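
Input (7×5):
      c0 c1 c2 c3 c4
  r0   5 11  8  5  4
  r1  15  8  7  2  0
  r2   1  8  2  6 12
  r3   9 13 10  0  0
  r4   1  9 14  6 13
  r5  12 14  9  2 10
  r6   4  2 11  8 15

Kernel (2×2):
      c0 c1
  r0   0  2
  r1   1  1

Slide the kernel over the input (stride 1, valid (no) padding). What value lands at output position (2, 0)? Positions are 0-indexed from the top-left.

The receptive field on the input at this output position is [1 8 / 9 13]. Elementwise product with the kernel and sum: 8·2 + 9·1 + 13·1.

38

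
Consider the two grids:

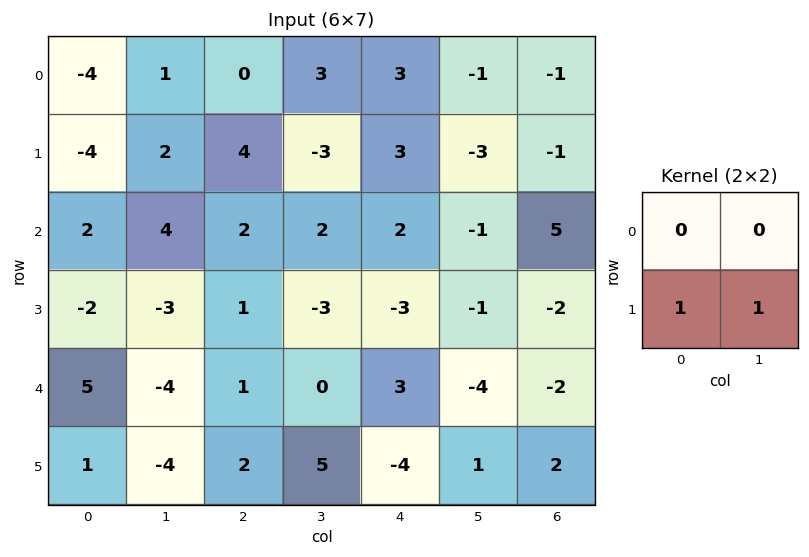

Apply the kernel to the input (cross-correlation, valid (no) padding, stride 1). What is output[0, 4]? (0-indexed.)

0

The receptive field on the input at this output position is [3 -1 / 3 -3]. Elementwise product with the kernel and sum: 3·1 + -3·1.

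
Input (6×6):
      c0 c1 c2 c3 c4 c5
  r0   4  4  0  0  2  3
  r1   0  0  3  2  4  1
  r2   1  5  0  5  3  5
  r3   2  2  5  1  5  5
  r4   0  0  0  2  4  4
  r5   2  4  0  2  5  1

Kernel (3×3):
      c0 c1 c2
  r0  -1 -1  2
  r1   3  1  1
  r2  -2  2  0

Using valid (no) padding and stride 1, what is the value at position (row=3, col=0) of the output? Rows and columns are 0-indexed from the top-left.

10

The receptive field on the input at this output position is [2 2 5 / 0 0 0 / 2 4 0]. Elementwise product with the kernel and sum: 2·-1 + 2·-1 + 5·2 + 0·3 + 0·1 + 0·1 + 2·-2 + 4·2.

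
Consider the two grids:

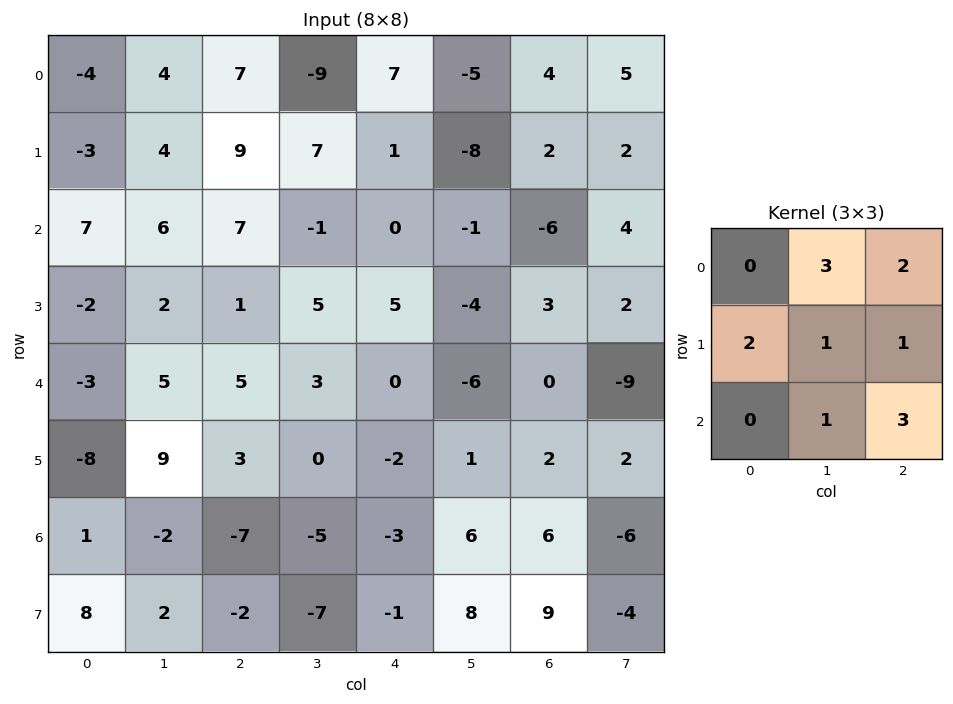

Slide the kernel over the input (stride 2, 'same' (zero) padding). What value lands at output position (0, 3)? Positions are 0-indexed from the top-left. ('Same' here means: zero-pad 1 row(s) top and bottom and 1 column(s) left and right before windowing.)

The receptive field on the zero-padded input at this output position is [0 0 0 / -5 4 5 / -8 2 2]. Elementwise product with the kernel and sum: 0·3 + 0·2 + -5·2 + 4·1 + 5·1 + 2·1 + 2·3.

7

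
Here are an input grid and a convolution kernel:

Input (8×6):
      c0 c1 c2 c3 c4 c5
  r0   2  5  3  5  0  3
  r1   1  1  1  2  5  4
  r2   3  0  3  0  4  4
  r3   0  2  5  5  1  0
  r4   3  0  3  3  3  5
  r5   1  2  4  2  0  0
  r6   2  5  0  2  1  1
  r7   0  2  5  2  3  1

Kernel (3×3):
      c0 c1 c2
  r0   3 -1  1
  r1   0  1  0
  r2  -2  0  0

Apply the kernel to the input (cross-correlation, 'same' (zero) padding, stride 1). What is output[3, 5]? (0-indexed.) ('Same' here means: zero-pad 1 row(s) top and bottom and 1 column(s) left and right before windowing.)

The receptive field on the zero-padded input at this output position is [4 4 0 / 1 0 0 / 3 5 0]. Elementwise product with the kernel and sum: 4·3 + 4·-1 + 0·1 + 0·1 + 3·-2.

2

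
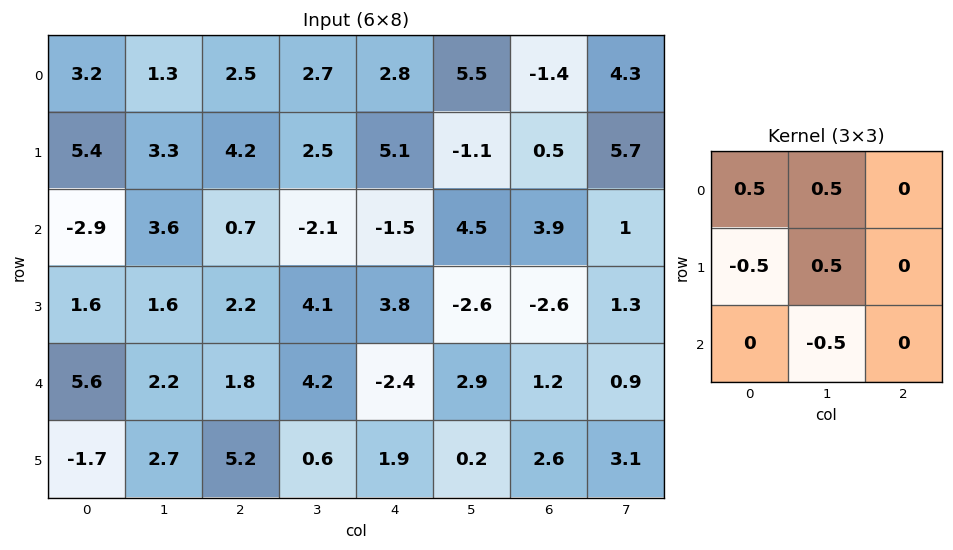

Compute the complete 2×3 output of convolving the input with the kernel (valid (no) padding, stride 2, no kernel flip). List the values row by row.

Output[0,0]: The receptive field on the input at this output position is [3.2 1.3 2.5 / 5.4 3.3 4.2 / -2.9 3.6 0.7]. Elementwise product with the kernel and sum: 3.2·0.5 + 1.3·0.5 + 5.4·-0.5 + 3.3·0.5 + 3.6·-0.5.

-0.6 2.8 -1.2
-0.75 -1.85 -3.15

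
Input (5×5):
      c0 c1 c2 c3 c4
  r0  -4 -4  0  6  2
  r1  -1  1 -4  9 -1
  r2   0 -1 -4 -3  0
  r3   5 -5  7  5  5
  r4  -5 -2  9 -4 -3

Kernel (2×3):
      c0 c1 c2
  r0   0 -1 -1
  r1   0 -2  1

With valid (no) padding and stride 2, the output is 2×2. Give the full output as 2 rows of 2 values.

Output[0,0]: The receptive field on the input at this output position is [-4 -4 0 / -1 1 -4]. Elementwise product with the kernel and sum: -4·-1 + 0·-1 + 1·-2 + -4·1.
Output[0,1]: The receptive field on the input at this output position is [0 6 2 / -4 9 -1]. Elementwise product with the kernel and sum: 6·-1 + 2·-1 + 9·-2 + -1·1.

-2 -27
22 -2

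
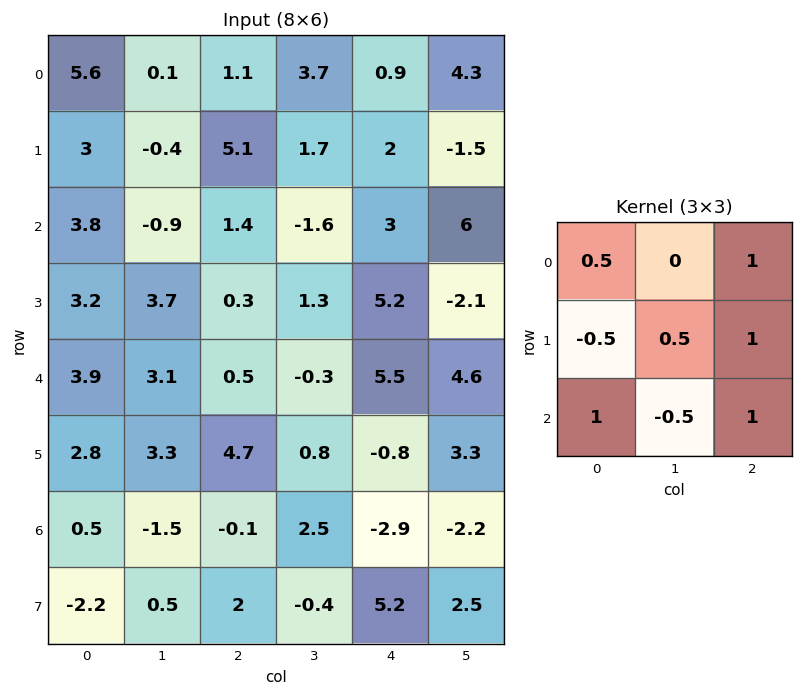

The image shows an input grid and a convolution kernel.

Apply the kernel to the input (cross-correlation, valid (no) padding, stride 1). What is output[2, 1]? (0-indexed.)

The receptive field on the input at this output position is [-0.9 1.4 -1.6 / 3.7 0.3 1.3 / 3.1 0.5 -0.3]. Elementwise product with the kernel and sum: -0.9·0.5 + -1.6·1 + 3.7·-0.5 + 0.3·0.5 + 1.3·1 + 3.1·1 + 0.5·-0.5 + -0.3·1.

0.1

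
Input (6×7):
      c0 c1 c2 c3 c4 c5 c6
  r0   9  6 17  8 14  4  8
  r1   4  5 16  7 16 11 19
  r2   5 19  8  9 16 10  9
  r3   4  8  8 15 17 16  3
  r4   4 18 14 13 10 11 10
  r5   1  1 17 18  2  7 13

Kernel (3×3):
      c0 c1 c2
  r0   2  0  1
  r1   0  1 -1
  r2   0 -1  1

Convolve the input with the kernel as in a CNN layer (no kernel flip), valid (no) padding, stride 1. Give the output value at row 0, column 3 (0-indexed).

19

The receptive field on the input at this output position is [8 14 4 / 7 16 11 / 9 16 10]. Elementwise product with the kernel and sum: 8·2 + 4·1 + 16·1 + 11·-1 + 16·-1 + 10·1.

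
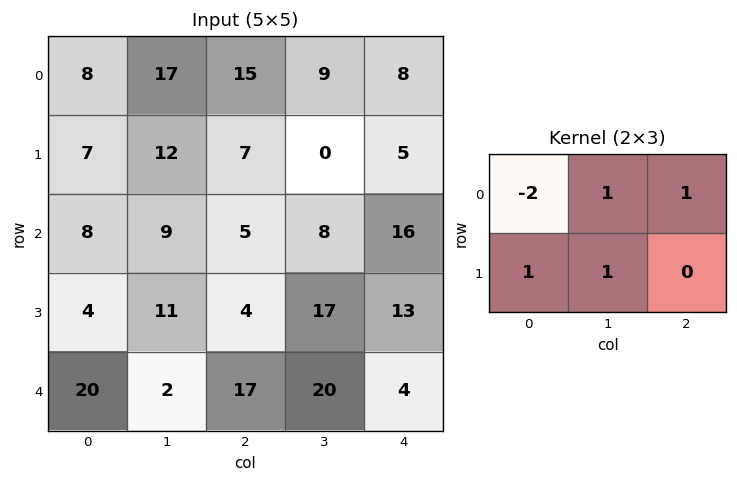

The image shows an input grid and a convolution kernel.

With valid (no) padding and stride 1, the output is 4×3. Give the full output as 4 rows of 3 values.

Output[0,0]: The receptive field on the input at this output position is [8 17 15 / 7 12 7]. Elementwise product with the kernel and sum: 8·-2 + 17·1 + 15·1 + 7·1 + 12·1.
Output[0,1]: The receptive field on the input at this output position is [17 15 9 / 12 7 0]. Elementwise product with the kernel and sum: 17·-2 + 15·1 + 9·1 + 12·1 + 7·1.

35 9 -6
22 -3 4
13 10 35
29 18 59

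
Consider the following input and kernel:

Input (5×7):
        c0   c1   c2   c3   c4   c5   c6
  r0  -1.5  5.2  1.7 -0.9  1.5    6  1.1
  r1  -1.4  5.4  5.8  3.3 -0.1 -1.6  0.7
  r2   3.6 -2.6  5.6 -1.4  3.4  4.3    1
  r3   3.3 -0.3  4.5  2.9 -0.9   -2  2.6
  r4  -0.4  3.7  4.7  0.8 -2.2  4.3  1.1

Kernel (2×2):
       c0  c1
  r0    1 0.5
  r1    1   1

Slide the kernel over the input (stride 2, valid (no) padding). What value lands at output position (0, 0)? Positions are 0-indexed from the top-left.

The receptive field on the input at this output position is [-1.5 5.2 / -1.4 5.4]. Elementwise product with the kernel and sum: -1.5·1 + 5.2·0.5 + -1.4·1 + 5.4·1.

5.1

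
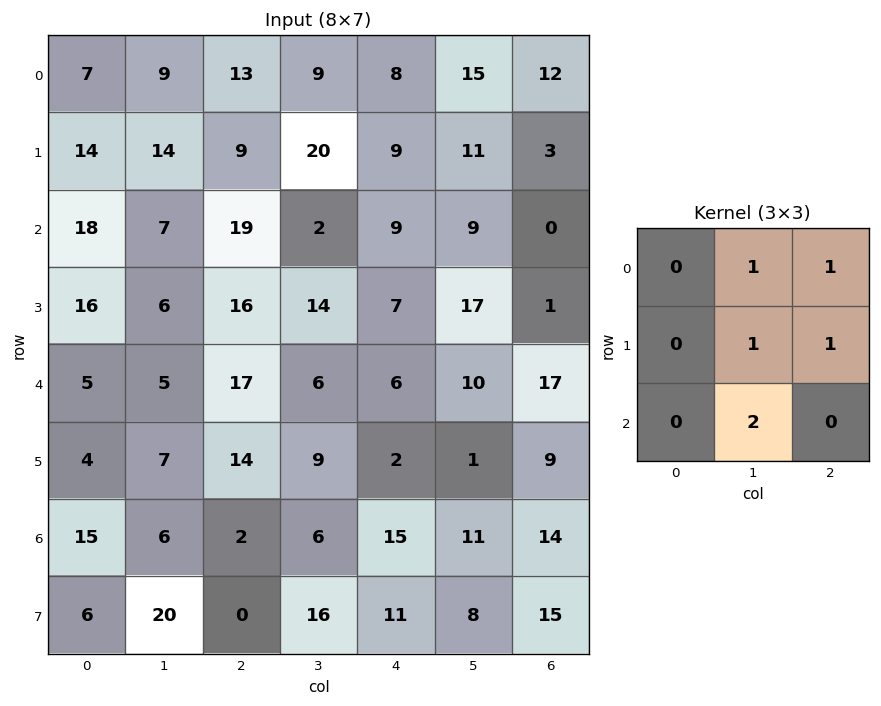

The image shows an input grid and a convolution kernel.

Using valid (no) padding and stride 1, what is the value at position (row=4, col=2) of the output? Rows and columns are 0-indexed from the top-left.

The receptive field on the input at this output position is [17 6 6 / 14 9 2 / 2 6 15]. Elementwise product with the kernel and sum: 6·1 + 6·1 + 9·1 + 2·1 + 6·2.

35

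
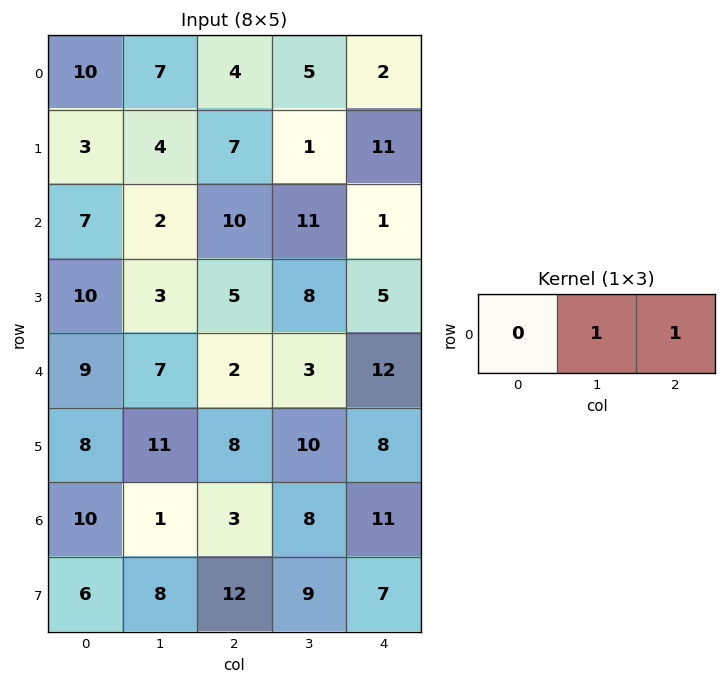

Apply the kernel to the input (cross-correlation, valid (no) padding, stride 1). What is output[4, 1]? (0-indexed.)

5

The receptive field on the input at this output position is [7 2 3]. Elementwise product with the kernel and sum: 2·1 + 3·1.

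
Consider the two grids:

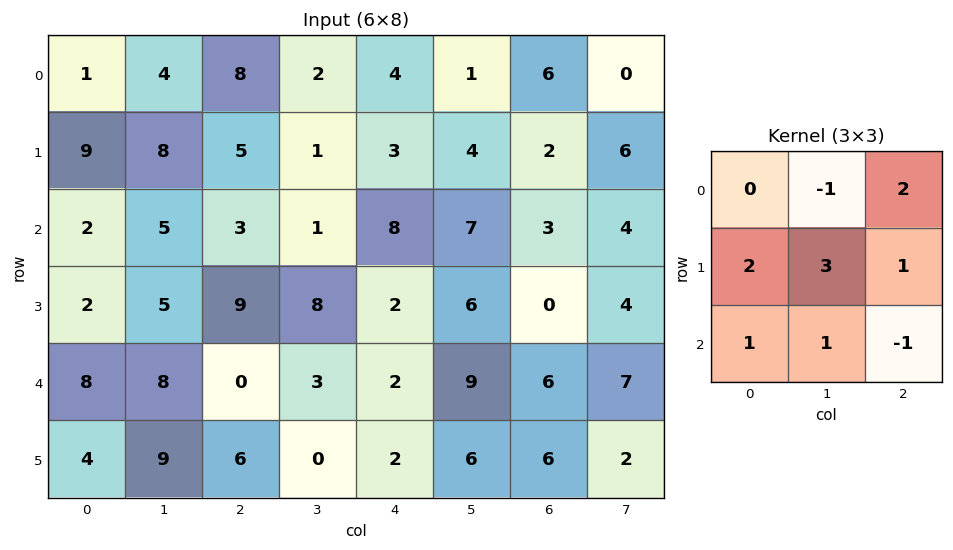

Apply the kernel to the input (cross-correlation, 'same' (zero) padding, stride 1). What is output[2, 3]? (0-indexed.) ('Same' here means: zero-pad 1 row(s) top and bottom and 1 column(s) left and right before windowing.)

37

The receptive field on the zero-padded input at this output position is [5 1 3 / 3 1 8 / 9 8 2]. Elementwise product with the kernel and sum: 1·-1 + 3·2 + 3·2 + 1·3 + 8·1 + 9·1 + 8·1 + 2·-1.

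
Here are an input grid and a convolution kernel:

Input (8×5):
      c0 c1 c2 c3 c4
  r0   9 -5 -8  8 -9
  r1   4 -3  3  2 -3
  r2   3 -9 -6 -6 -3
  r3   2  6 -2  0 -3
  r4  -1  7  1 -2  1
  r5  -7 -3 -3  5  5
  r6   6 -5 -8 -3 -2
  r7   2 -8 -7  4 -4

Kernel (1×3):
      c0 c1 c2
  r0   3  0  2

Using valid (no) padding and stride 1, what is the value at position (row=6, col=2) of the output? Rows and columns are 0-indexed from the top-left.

The receptive field on the input at this output position is [-8 -3 -2]. Elementwise product with the kernel and sum: -8·3 + -2·2.

-28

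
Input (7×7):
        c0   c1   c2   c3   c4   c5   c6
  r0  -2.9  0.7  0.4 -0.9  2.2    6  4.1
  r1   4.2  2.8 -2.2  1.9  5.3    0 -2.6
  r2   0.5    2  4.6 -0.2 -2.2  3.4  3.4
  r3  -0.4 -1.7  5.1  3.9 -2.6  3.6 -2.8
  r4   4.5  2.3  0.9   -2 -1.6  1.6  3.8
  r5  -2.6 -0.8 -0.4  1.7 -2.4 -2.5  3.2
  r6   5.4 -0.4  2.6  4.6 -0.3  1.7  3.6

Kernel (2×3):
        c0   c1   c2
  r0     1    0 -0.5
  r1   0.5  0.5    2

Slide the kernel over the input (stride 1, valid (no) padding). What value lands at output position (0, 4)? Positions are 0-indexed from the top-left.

The receptive field on the input at this output position is [2.2 6 4.1 / 5.3 0 -2.6]. Elementwise product with the kernel and sum: 2.2·1 + 4.1·-0.5 + 5.3·0.5 + 0·0.5 + -2.6·2.

-2.4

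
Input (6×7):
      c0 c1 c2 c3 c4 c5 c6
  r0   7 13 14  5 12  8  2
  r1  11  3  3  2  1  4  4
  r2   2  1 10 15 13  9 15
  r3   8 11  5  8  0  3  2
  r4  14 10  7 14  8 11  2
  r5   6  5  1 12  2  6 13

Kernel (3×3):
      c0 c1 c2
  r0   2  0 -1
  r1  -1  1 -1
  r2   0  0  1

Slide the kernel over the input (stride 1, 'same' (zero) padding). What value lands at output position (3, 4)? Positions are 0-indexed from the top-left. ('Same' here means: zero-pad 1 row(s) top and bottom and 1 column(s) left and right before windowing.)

The receptive field on the zero-padded input at this output position is [15 13 9 / 8 0 3 / 14 8 11]. Elementwise product with the kernel and sum: 15·2 + 9·-1 + 8·-1 + 0·1 + 3·-1 + 11·1.

21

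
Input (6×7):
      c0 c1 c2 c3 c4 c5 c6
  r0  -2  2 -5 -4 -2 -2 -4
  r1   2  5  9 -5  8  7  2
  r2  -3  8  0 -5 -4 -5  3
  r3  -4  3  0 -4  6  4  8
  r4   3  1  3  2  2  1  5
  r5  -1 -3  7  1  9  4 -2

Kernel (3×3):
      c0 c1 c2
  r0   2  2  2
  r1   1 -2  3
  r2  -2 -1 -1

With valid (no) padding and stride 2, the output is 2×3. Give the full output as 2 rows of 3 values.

7 30 -6
-10 -2 0

Output[0,0]: The receptive field on the input at this output position is [-2 2 -5 / 2 5 9 / -3 8 0]. Elementwise product with the kernel and sum: -2·2 + 2·2 + -5·2 + 2·1 + 5·-2 + 9·3 + -3·-2 + 8·-1 + 0·-1.
Output[0,1]: The receptive field on the input at this output position is [-5 -4 -2 / 9 -5 8 / 0 -5 -4]. Elementwise product with the kernel and sum: -5·2 + -4·2 + -2·2 + 9·1 + -5·-2 + 8·3 + 0·-2 + -5·-1 + -4·-1.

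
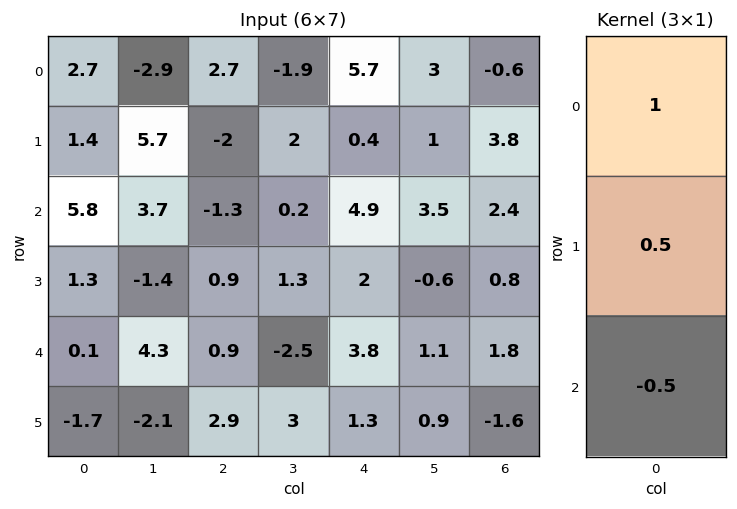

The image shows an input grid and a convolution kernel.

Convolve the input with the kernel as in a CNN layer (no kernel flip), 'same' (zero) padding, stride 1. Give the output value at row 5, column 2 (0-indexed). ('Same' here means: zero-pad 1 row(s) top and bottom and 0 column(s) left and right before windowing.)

The receptive field on the zero-padded input at this output position is [0.9 / 2.9 / 0]. Elementwise product with the kernel and sum: 0.9·1 + 2.9·0.5 + 0·-0.5.

2.35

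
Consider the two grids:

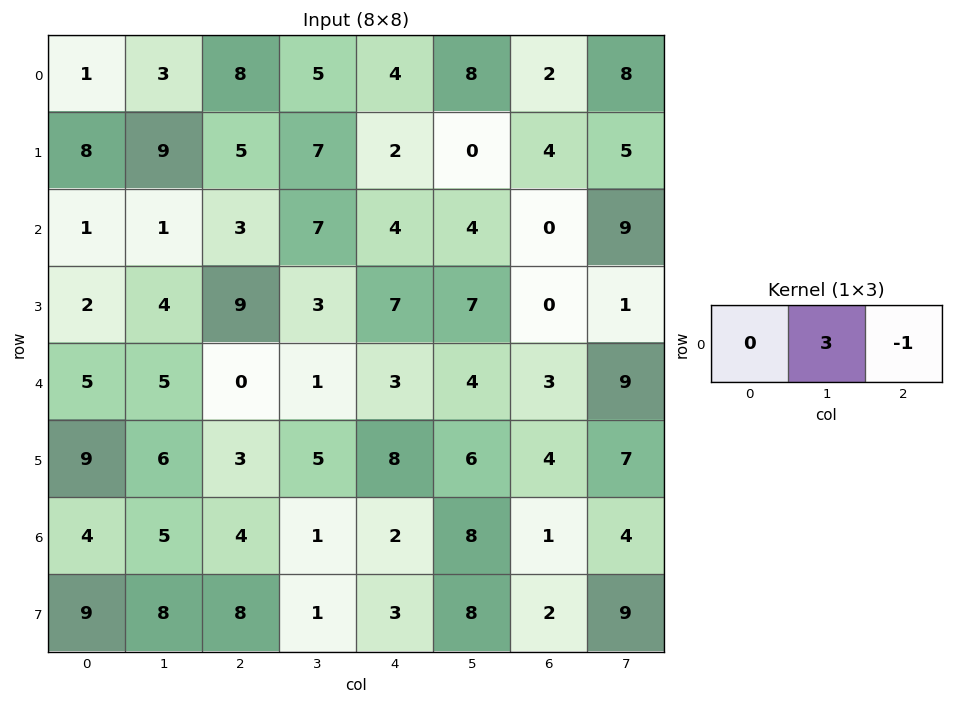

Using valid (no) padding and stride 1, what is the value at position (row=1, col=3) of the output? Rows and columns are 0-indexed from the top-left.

The receptive field on the input at this output position is [7 2 0]. Elementwise product with the kernel and sum: 2·3 + 0·-1.

6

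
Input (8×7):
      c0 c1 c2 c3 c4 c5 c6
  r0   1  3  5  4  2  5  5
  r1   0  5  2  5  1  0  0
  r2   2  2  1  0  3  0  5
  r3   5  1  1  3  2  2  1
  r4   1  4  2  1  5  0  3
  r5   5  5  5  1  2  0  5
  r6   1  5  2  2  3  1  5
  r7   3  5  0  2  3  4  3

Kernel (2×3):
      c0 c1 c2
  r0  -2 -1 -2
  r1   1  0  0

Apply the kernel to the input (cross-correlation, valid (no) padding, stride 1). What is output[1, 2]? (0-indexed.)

-10

The receptive field on the input at this output position is [2 5 1 / 1 0 3]. Elementwise product with the kernel and sum: 2·-2 + 5·-1 + 1·-2 + 1·1.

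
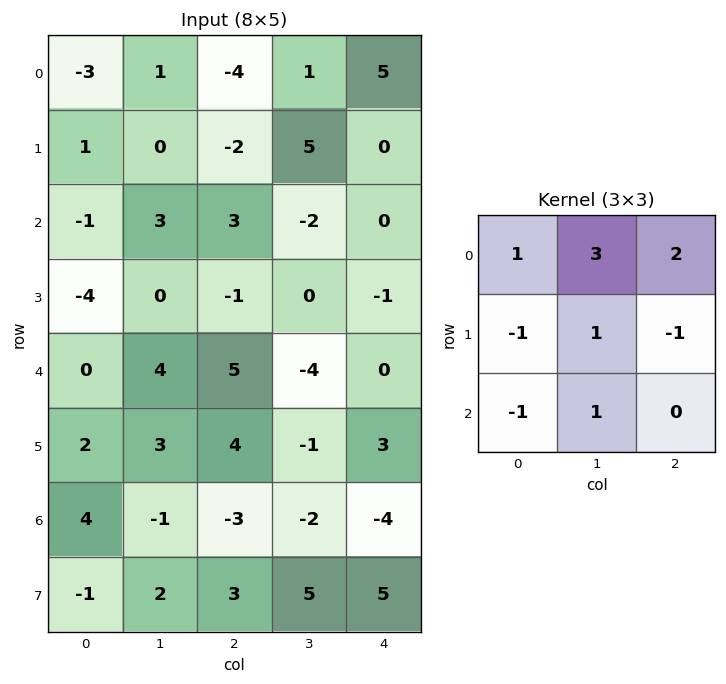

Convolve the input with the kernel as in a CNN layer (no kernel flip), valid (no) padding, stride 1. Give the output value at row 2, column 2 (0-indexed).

-10

The receptive field on the input at this output position is [3 -2 0 / -1 0 -1 / 5 -4 0]. Elementwise product with the kernel and sum: 3·1 + -2·3 + 0·2 + -1·-1 + 0·1 + -1·-1 + 5·-1 + -4·1.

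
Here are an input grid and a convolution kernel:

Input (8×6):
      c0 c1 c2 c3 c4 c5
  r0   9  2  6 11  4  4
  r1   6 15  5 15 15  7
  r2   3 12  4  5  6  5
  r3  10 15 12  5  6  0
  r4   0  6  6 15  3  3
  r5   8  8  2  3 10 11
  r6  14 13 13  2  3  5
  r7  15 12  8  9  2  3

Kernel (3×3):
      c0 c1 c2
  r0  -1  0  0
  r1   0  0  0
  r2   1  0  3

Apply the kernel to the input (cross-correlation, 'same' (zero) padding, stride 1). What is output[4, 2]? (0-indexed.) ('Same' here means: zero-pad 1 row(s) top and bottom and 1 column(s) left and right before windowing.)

The receptive field on the zero-padded input at this output position is [15 12 5 / 6 6 15 / 8 2 3]. Elementwise product with the kernel and sum: 15·-1 + 8·1 + 3·3.

2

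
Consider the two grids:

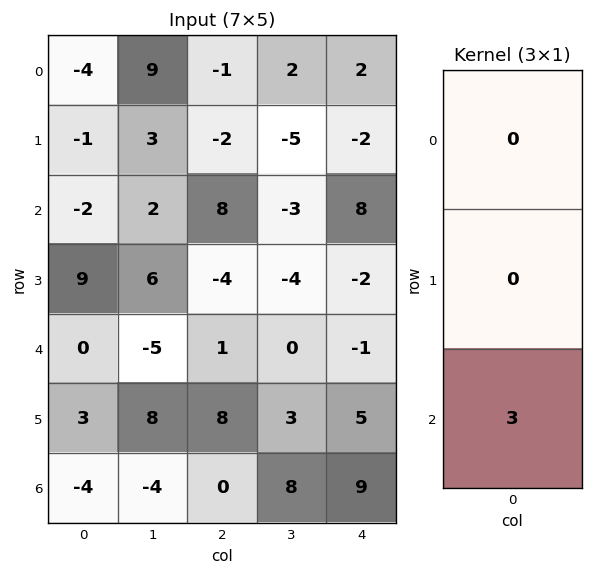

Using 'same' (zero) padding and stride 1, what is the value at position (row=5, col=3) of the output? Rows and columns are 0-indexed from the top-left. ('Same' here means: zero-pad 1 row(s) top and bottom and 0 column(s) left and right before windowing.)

The receptive field on the zero-padded input at this output position is [0 / 3 / 8]. Elementwise product with the kernel and sum: 8·3.

24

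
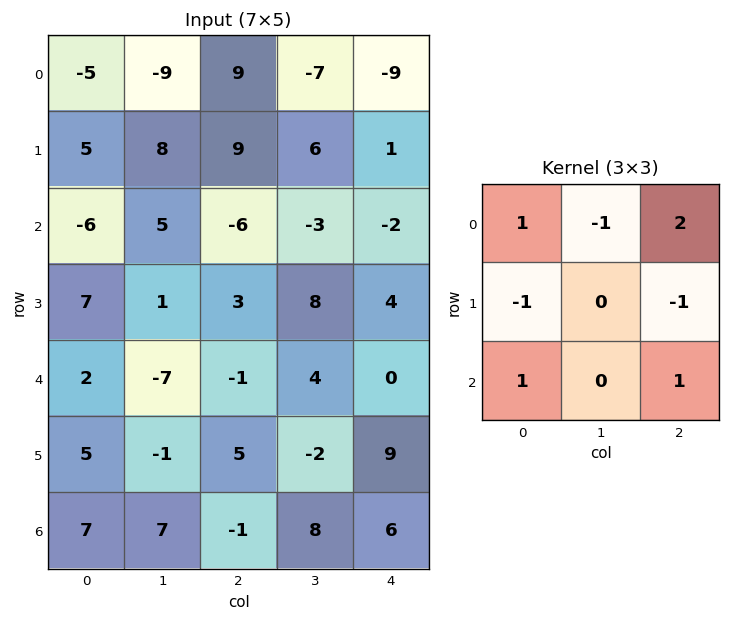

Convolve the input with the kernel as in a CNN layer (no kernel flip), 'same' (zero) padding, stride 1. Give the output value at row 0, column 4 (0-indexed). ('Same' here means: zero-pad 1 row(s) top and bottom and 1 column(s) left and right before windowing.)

The receptive field on the zero-padded input at this output position is [0 0 0 / -7 -9 0 / 6 1 0]. Elementwise product with the kernel and sum: 0·1 + 0·-1 + 0·2 + -7·-1 + 0·-1 + 6·1 + 0·1.

13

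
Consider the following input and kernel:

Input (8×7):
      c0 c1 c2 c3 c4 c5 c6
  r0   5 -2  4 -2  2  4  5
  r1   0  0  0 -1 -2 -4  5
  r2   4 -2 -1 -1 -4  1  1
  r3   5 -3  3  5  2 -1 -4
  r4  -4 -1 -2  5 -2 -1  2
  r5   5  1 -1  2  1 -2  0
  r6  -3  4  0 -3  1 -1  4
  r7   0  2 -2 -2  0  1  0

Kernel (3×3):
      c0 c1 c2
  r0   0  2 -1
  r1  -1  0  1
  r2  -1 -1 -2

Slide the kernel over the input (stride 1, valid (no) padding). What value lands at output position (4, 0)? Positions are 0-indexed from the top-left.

-7

The receptive field on the input at this output position is [-4 -1 -2 / 5 1 -1 / -3 4 0]. Elementwise product with the kernel and sum: -1·2 + -2·-1 + 5·-1 + -1·1 + -3·-1 + 4·-1 + 0·-2.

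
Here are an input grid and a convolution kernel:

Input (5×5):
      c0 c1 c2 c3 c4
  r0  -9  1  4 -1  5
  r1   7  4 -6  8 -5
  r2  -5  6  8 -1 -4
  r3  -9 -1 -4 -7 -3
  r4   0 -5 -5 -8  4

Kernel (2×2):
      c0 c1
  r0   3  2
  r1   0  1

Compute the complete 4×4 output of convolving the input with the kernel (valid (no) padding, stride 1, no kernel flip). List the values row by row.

Output[0,0]: The receptive field on the input at this output position is [-9 1 / 7 4]. Elementwise product with the kernel and sum: -9·3 + 1·2 + 4·1.

-21 5 18 2
35 8 -3 10
-4 30 15 -14
-34 -16 -34 -23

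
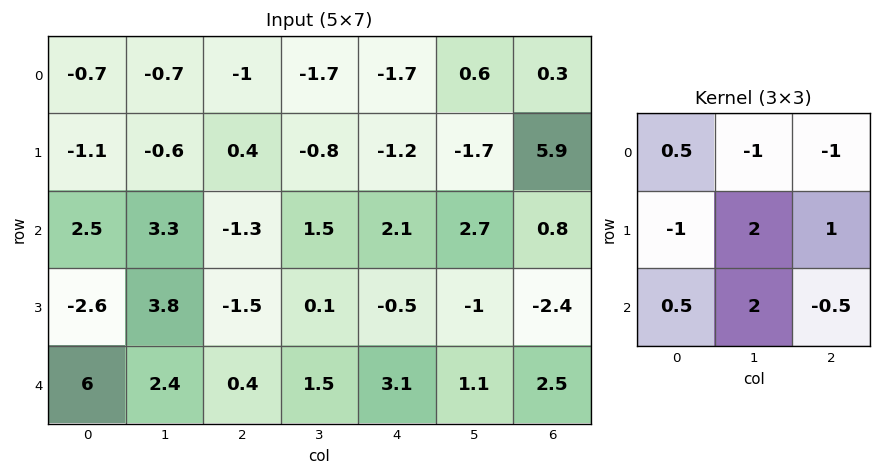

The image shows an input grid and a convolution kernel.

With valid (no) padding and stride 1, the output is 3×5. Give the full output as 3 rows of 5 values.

Output[0,0]: The receptive field on the input at this output position is [-0.7 -0.7 -1 / -1.1 -0.6 0.4 / 2.5 3.3 -1.3]. Elementwise product with the kernel and sum: -0.7·0.5 + -0.7·-1 + -1·-1 + -1.1·-1 + -0.6·2 + 0.4·1 + 2.5·0.5 + 3.3·2 + -1.3·-0.5.
Output[0,1]: The receptive field on the input at this output position is [-0.7 -1 -1.7 / -0.6 0.4 -0.8 / 3.3 -1.3 1.5]. Elementwise product with the kernel and sum: -0.7·0.5 + -1·-1 + -1.7·-1 + -0.6·-1 + 0.4·2 + -0.8·1 + 3.3·0.5 + -1.3·2 + 1.5·-0.5.

10.15 1.25 1 0.55 8
9.5 -5.45 8.3 7.45 -1.75
15.55 -4 -1.4 0.25 -3.85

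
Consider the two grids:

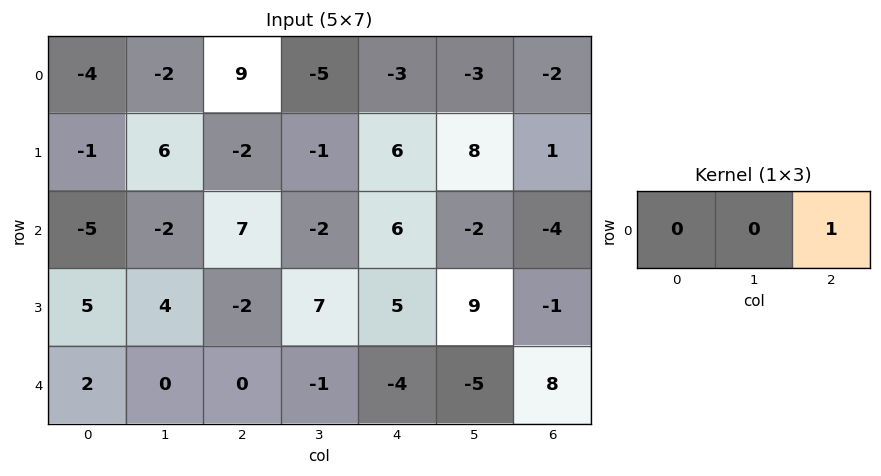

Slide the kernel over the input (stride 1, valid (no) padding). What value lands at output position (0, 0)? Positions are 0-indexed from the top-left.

9

The receptive field on the input at this output position is [-4 -2 9]. Elementwise product with the kernel and sum: 9·1.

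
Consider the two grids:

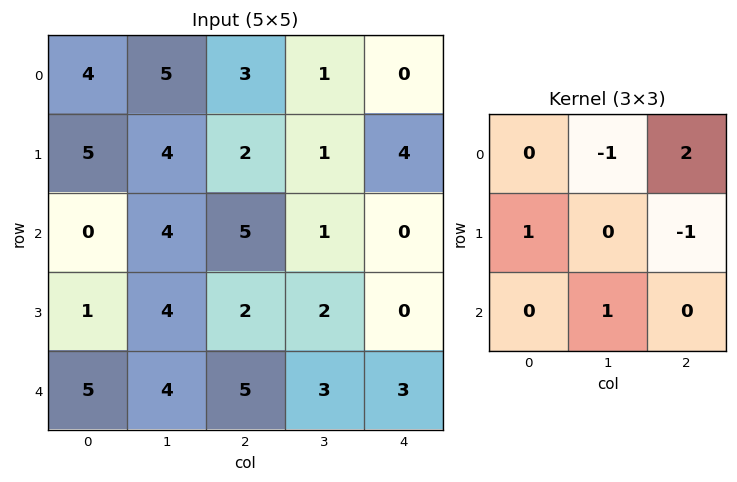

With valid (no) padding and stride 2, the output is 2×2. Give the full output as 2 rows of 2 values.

Output[0,0]: The receptive field on the input at this output position is [4 5 3 / 5 4 2 / 0 4 5]. Elementwise product with the kernel and sum: 5·-1 + 3·2 + 5·1 + 2·-1 + 4·1.
Output[0,1]: The receptive field on the input at this output position is [3 1 0 / 2 1 4 / 5 1 0]. Elementwise product with the kernel and sum: 1·-1 + 0·2 + 2·1 + 4·-1 + 1·1.

8 -2
9 4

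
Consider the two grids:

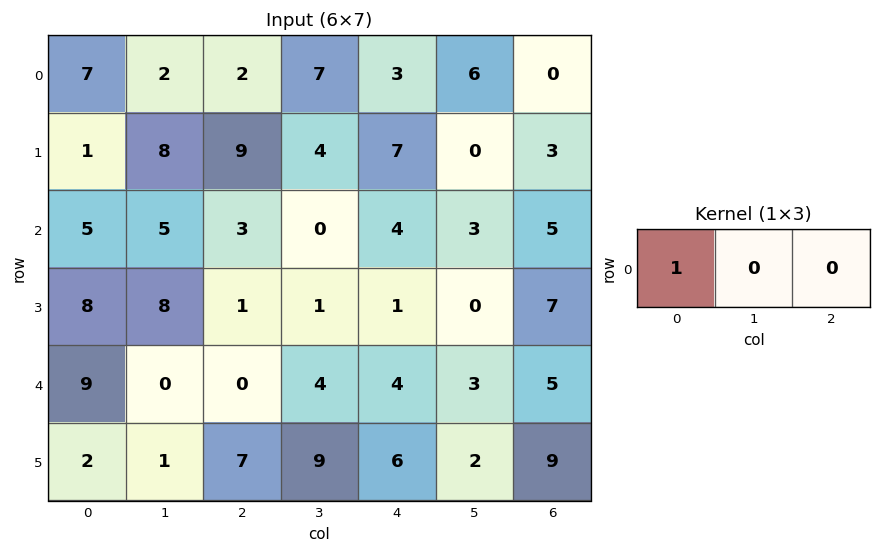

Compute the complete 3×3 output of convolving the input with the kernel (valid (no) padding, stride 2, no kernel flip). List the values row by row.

Output[0,0]: The receptive field on the input at this output position is [7 2 2]. Elementwise product with the kernel and sum: 7·1.
Output[0,1]: The receptive field on the input at this output position is [2 7 3]. Elementwise product with the kernel and sum: 2·1.

7 2 3
5 3 4
9 0 4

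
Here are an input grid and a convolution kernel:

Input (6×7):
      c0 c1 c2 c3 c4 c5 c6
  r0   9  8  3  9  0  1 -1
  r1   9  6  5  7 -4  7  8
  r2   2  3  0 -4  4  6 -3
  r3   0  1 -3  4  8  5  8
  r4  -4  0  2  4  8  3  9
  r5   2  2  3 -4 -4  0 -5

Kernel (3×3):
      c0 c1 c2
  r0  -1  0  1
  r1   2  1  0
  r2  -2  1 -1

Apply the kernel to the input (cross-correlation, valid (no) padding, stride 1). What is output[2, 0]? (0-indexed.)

The receptive field on the input at this output position is [2 3 0 / 0 1 -3 / -4 0 2]. Elementwise product with the kernel and sum: 2·-1 + 0·1 + 0·2 + 1·1 + -4·-2 + 0·1 + 2·-1.

5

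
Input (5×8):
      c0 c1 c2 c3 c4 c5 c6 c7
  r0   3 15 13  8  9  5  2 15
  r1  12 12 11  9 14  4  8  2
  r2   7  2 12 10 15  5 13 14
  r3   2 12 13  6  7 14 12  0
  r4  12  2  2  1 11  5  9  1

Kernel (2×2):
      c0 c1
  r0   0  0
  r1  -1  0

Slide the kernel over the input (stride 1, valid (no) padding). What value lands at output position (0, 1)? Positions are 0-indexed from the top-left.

The receptive field on the input at this output position is [15 13 / 12 11]. Elementwise product with the kernel and sum: 12·-1.

-12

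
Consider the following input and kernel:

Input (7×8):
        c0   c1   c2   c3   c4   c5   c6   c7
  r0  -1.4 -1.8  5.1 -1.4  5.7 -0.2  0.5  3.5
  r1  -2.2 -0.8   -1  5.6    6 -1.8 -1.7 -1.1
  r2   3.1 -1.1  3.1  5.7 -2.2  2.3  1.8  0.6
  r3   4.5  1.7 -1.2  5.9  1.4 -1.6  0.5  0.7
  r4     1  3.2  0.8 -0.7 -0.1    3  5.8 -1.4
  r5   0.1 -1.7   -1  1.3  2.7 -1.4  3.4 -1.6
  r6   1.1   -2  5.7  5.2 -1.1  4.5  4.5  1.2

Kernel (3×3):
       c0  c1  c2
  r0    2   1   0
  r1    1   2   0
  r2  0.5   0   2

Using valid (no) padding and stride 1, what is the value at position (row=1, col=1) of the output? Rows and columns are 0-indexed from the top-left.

15.15

The receptive field on the input at this output position is [-0.8 -1 5.6 / -1.1 3.1 5.7 / 1.7 -1.2 5.9]. Elementwise product with the kernel and sum: -0.8·2 + -1·1 + -1.1·1 + 3.1·2 + 1.7·0.5 + 5.9·2.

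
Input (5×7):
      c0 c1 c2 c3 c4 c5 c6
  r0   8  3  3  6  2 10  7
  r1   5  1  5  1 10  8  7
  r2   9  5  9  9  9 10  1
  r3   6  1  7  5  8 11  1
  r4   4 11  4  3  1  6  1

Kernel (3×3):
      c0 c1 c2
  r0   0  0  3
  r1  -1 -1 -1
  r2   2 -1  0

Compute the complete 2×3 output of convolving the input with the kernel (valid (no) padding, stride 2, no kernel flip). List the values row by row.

11 -1 4
10 12 -21

Output[0,0]: The receptive field on the input at this output position is [8 3 3 / 5 1 5 / 9 5 9]. Elementwise product with the kernel and sum: 3·3 + 5·-1 + 1·-1 + 5·-1 + 9·2 + 5·-1.
Output[0,1]: The receptive field on the input at this output position is [3 6 2 / 5 1 10 / 9 9 9]. Elementwise product with the kernel and sum: 2·3 + 5·-1 + 1·-1 + 10·-1 + 9·2 + 9·-1.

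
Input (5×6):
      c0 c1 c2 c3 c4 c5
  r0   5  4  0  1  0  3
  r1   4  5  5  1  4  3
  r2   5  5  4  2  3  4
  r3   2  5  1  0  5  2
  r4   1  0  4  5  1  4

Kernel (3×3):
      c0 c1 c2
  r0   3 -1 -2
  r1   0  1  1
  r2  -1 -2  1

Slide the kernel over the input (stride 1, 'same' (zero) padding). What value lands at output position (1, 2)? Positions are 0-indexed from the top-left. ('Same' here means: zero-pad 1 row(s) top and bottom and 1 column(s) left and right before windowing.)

5

The receptive field on the zero-padded input at this output position is [4 0 1 / 5 5 1 / 5 4 2]. Elementwise product with the kernel and sum: 4·3 + 0·-1 + 1·-2 + 5·1 + 1·1 + 5·-1 + 4·-2 + 2·1.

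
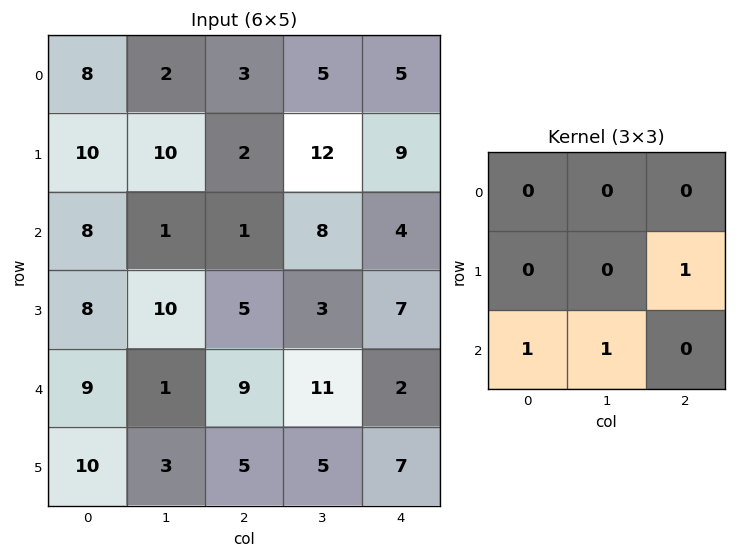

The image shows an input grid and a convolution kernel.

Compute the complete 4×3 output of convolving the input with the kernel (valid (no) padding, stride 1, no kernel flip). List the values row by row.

11 14 18
19 23 12
15 13 27
22 19 12

Output[0,0]: The receptive field on the input at this output position is [8 2 3 / 10 10 2 / 8 1 1]. Elementwise product with the kernel and sum: 2·1 + 8·1 + 1·1.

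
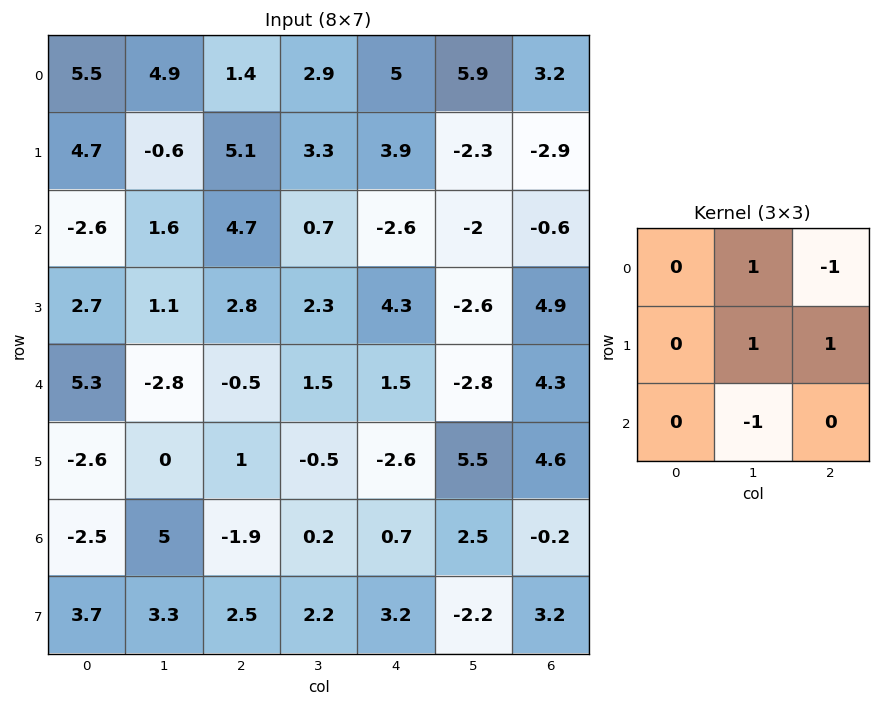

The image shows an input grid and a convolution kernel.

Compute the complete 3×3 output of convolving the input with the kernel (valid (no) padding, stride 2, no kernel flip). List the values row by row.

6.4 4.4 -0.5
3.6 8.4 3.7
-6.3 -3.3 0.5

Output[0,0]: The receptive field on the input at this output position is [5.5 4.9 1.4 / 4.7 -0.6 5.1 / -2.6 1.6 4.7]. Elementwise product with the kernel and sum: 4.9·1 + 1.4·-1 + -0.6·1 + 5.1·1 + 1.6·-1.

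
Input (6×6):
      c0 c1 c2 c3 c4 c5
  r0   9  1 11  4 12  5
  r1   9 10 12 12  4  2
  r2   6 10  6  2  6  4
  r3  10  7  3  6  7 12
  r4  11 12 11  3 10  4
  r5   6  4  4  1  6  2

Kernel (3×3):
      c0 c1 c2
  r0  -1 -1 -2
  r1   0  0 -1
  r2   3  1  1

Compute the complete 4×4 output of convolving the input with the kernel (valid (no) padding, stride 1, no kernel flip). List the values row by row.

-10 6 -17 -12
-9 -18 -16 13
25 24 19 -5
-8 -8 -14 -30

Output[0,0]: The receptive field on the input at this output position is [9 1 11 / 9 10 12 / 6 10 6]. Elementwise product with the kernel and sum: 9·-1 + 1·-1 + 11·-2 + 12·-1 + 6·3 + 10·1 + 6·1.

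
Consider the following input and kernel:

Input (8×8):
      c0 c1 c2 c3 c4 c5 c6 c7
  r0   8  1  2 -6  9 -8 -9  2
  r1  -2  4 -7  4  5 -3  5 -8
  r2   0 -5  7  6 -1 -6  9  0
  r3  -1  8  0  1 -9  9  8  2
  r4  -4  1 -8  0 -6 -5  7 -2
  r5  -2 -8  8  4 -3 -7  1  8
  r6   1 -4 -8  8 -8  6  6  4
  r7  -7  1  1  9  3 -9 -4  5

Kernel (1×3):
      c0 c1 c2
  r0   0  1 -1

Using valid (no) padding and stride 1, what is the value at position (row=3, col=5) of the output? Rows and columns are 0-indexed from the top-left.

6

The receptive field on the input at this output position is [9 8 2]. Elementwise product with the kernel and sum: 8·1 + 2·-1.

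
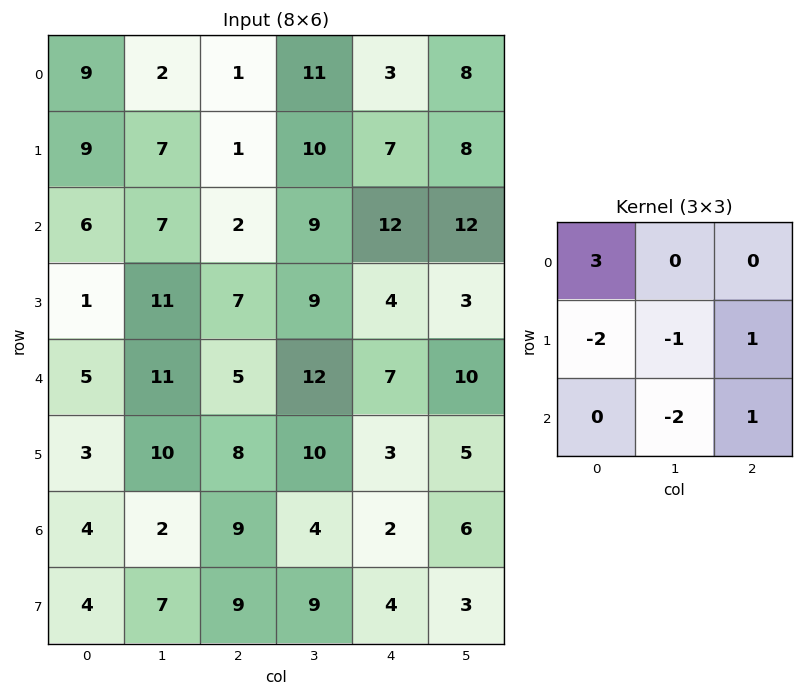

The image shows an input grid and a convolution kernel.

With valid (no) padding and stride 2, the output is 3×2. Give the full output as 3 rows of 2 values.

Output[0,0]: The receptive field on the input at this output position is [9 2 1 / 9 7 1 / 6 7 2]. Elementwise product with the kernel and sum: 9·3 + 9·-2 + 7·-1 + 1·1 + 7·-2 + 2·1.
Output[0,1]: The receptive field on the input at this output position is [1 11 3 / 1 10 7 / 2 9 12]. Elementwise product with the kernel and sum: 1·3 + 1·-2 + 10·-1 + 7·1 + 9·-2 + 12·1.

-9 -8
-5 -30
12 -14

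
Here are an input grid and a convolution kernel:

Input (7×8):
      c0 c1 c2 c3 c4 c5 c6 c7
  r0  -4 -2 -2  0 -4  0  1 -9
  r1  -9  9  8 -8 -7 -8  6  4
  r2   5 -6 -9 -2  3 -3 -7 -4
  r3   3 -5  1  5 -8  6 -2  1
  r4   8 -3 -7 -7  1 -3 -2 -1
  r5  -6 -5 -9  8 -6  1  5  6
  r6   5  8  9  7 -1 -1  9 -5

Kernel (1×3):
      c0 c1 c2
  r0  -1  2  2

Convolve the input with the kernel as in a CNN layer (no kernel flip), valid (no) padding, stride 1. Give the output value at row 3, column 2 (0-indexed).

The receptive field on the input at this output position is [1 5 -8]. Elementwise product with the kernel and sum: 1·-1 + 5·2 + -8·2.

-7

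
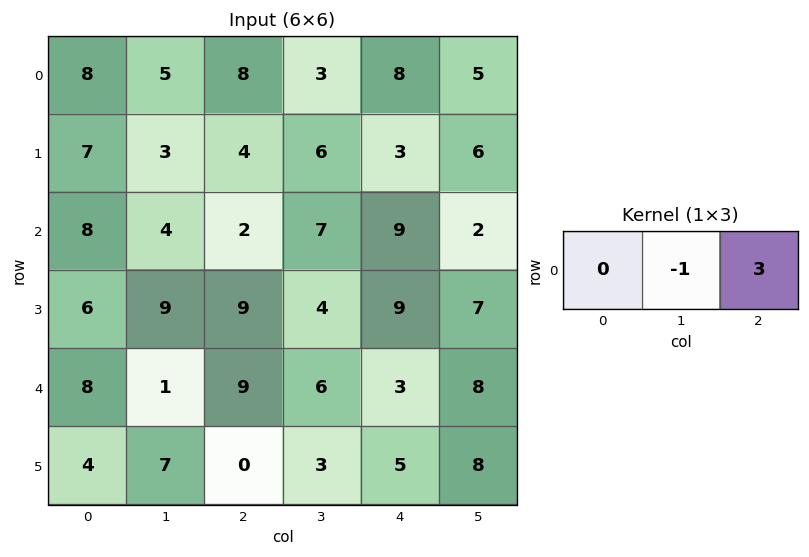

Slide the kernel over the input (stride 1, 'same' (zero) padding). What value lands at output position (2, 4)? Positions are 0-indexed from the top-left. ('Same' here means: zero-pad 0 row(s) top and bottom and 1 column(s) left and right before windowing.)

The receptive field on the zero-padded input at this output position is [7 9 2]. Elementwise product with the kernel and sum: 9·-1 + 2·3.

-3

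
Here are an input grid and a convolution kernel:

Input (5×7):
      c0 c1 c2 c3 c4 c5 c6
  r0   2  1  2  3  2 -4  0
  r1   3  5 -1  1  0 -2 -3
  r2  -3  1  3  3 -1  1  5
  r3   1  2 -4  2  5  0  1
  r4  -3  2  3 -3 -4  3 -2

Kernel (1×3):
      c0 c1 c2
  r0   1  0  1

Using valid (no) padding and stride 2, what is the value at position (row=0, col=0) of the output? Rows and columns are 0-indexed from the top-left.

The receptive field on the input at this output position is [2 1 2]. Elementwise product with the kernel and sum: 2·1 + 2·1.

4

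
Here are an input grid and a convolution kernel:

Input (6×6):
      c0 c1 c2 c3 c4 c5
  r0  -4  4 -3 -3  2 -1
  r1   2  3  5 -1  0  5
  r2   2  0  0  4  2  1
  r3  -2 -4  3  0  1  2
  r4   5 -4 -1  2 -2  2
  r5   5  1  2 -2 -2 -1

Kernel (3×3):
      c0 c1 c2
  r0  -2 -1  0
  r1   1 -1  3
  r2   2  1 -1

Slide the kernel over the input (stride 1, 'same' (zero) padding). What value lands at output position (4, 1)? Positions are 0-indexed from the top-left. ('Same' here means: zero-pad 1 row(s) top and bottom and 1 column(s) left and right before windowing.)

23

The receptive field on the zero-padded input at this output position is [-2 -4 3 / 5 -4 -1 / 5 1 2]. Elementwise product with the kernel and sum: -2·-2 + -4·-1 + 5·1 + -4·-1 + -1·3 + 5·2 + 1·1 + 2·-1.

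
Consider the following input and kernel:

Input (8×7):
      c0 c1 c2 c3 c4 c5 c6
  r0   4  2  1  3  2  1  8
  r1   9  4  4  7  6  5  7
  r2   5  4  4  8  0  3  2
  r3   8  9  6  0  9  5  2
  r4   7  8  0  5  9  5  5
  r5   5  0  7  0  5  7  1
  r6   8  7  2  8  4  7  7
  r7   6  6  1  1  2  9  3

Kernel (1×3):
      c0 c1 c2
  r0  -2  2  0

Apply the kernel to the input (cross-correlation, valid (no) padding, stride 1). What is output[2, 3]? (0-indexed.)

-16

The receptive field on the input at this output position is [8 0 3]. Elementwise product with the kernel and sum: 8·-2 + 0·2.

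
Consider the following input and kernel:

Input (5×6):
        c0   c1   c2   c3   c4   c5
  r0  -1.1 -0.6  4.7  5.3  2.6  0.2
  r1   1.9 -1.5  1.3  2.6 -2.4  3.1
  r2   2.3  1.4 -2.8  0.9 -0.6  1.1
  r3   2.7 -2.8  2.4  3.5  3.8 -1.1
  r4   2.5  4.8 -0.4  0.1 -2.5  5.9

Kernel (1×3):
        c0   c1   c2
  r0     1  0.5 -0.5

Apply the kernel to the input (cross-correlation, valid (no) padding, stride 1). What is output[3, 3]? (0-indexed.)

5.95

The receptive field on the input at this output position is [3.5 3.8 -1.1]. Elementwise product with the kernel and sum: 3.5·1 + 3.8·0.5 + -1.1·-0.5.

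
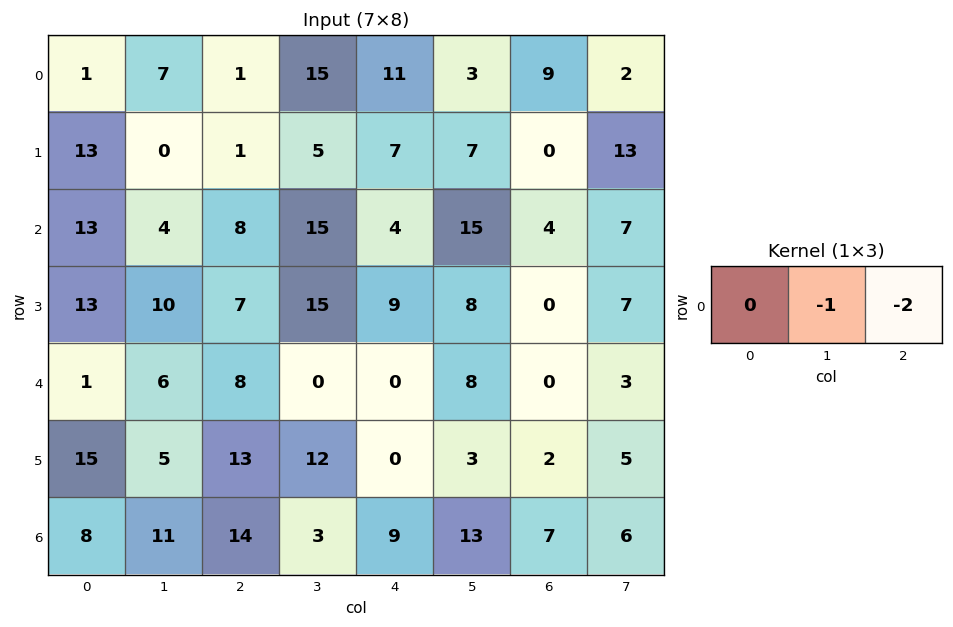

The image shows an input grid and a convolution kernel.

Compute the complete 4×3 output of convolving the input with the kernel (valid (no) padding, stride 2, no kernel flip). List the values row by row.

Output[0,0]: The receptive field on the input at this output position is [1 7 1]. Elementwise product with the kernel and sum: 7·-1 + 1·-2.
Output[0,1]: The receptive field on the input at this output position is [1 15 11]. Elementwise product with the kernel and sum: 15·-1 + 11·-2.

-9 -37 -21
-20 -23 -23
-22 0 -8
-39 -21 -27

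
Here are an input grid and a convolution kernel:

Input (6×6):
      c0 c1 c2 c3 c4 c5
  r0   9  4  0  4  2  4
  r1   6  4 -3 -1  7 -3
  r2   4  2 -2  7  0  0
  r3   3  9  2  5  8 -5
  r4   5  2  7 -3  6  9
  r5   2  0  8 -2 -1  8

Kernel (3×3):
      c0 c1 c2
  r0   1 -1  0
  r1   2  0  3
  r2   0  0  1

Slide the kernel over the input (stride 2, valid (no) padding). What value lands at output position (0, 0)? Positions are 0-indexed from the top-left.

6

The receptive field on the input at this output position is [9 4 0 / 6 4 -3 / 4 2 -2]. Elementwise product with the kernel and sum: 9·1 + 4·-1 + 6·2 + -3·3 + -2·1.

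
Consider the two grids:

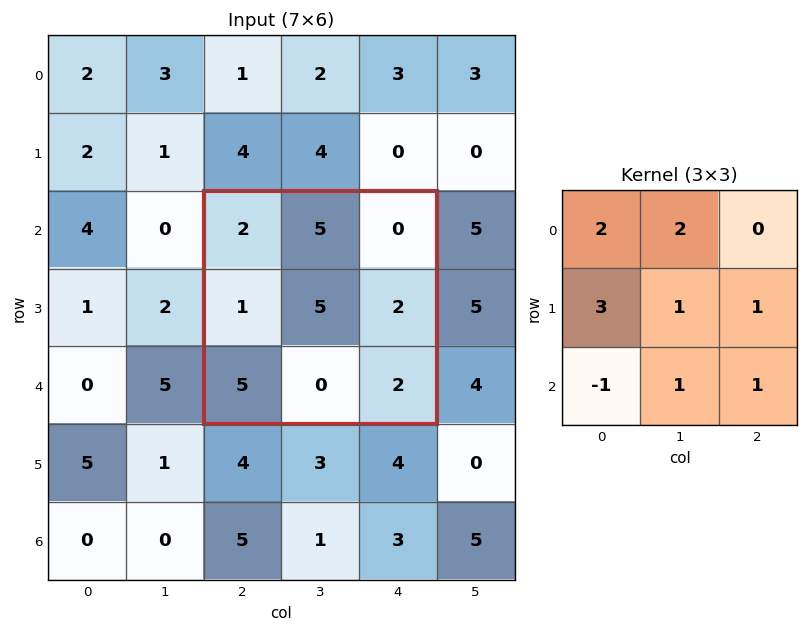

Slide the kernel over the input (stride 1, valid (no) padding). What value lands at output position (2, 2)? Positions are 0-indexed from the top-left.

21

The receptive field on the input at this output position is [2 5 0 / 1 5 2 / 5 0 2]. Elementwise product with the kernel and sum: 2·2 + 5·2 + 1·3 + 5·1 + 2·1 + 5·-1 + 0·1 + 2·1.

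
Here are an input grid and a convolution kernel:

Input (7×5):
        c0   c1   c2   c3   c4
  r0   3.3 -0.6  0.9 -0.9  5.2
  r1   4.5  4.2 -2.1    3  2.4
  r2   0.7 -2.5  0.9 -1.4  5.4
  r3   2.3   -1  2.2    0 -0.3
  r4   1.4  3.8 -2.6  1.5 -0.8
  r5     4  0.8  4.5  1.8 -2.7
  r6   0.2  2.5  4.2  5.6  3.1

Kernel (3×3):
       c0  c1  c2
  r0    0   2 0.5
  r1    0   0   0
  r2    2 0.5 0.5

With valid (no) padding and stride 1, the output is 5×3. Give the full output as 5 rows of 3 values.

Output[0,0]: The receptive field on the input at this output position is [3.3 -0.6 0.9 / 4.5 4.2 -2.1 / 0.7 -2.5 0.9]. Elementwise product with the kernel and sum: -0.6·2 + 0.9·0.5 + 0.7·2 + -2.5·0.5 + 0.9·0.5.
Output[0,1]: The receptive field on the input at this output position is [-0.6 0.9 -0.9 / 4.2 -2.1 3 / -2.5 0.9 -1.4]. Elementwise product with the kernel and sum: 0.9·2 + -0.9·0.5 + -2.5·2 + 0.9·0.5 + -1.4·0.5.

-0.15 -3.9 4.6
12.55 -3.6 11.45
-1.15 8.15 -4.95
9.75 9.15 8.4
10.05 5.45 15.35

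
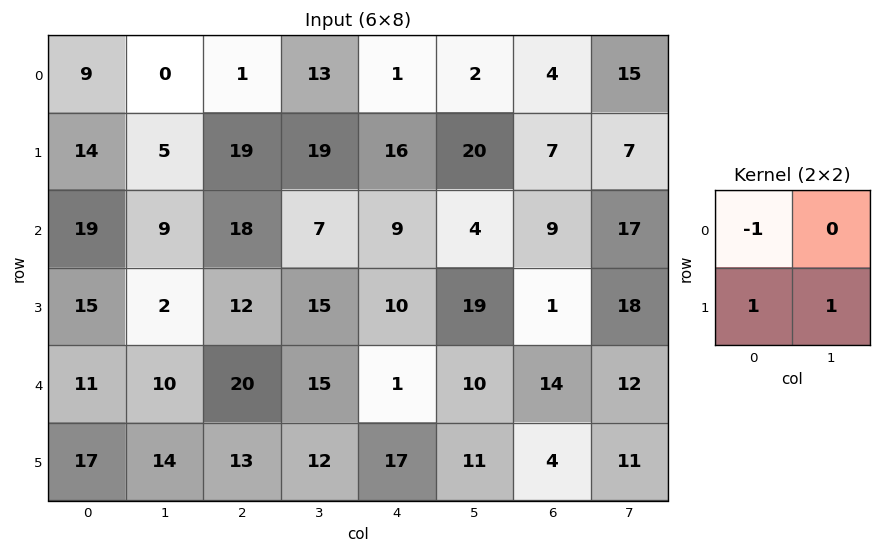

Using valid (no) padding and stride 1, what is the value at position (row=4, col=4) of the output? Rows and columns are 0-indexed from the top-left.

27

The receptive field on the input at this output position is [1 10 / 17 11]. Elementwise product with the kernel and sum: 1·-1 + 17·1 + 11·1.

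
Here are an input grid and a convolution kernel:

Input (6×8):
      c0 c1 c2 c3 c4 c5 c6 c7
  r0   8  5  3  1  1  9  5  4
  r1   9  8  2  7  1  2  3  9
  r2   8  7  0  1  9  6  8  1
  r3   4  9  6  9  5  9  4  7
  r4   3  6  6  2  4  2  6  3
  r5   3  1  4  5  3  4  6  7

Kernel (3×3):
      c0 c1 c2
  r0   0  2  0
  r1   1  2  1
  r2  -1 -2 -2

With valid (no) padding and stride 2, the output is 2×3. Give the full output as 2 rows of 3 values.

15 -1 -11
15 13 19

Output[0,0]: The receptive field on the input at this output position is [8 5 3 / 9 8 2 / 8 7 0]. Elementwise product with the kernel and sum: 5·2 + 9·1 + 8·2 + 2·1 + 8·-1 + 7·-2 + 0·-2.
Output[0,1]: The receptive field on the input at this output position is [3 1 1 / 2 7 1 / 0 1 9]. Elementwise product with the kernel and sum: 1·2 + 2·1 + 7·2 + 1·1 + 0·-1 + 1·-2 + 9·-2.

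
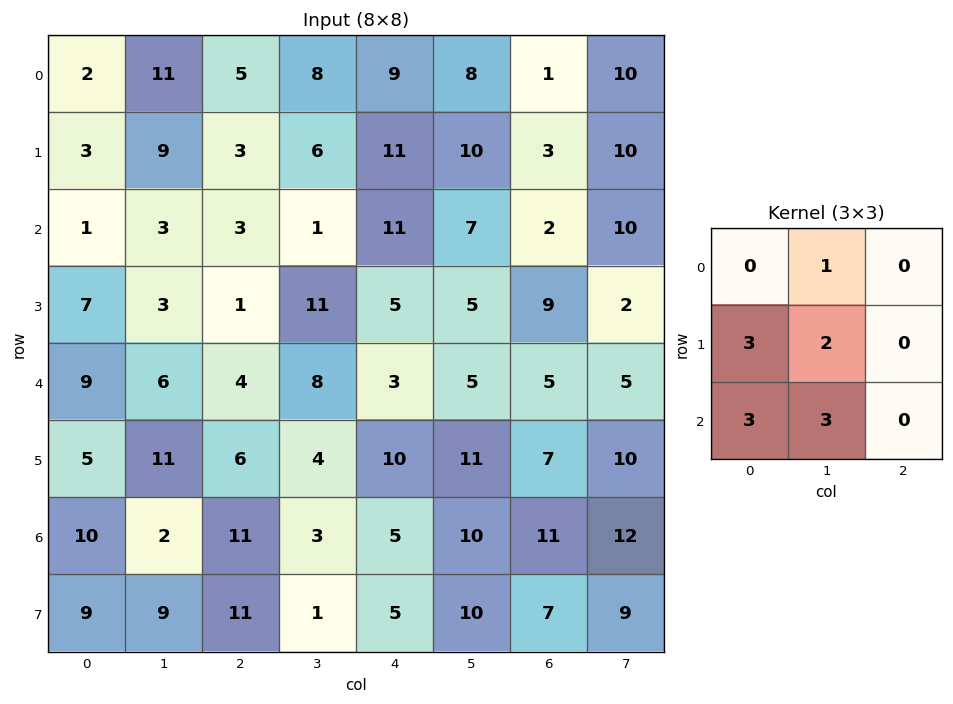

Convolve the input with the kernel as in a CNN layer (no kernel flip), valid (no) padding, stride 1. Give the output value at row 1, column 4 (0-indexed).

87

The receptive field on the input at this output position is [11 10 3 / 11 7 2 / 5 5 9]. Elementwise product with the kernel and sum: 10·1 + 11·3 + 7·2 + 5·3 + 5·3.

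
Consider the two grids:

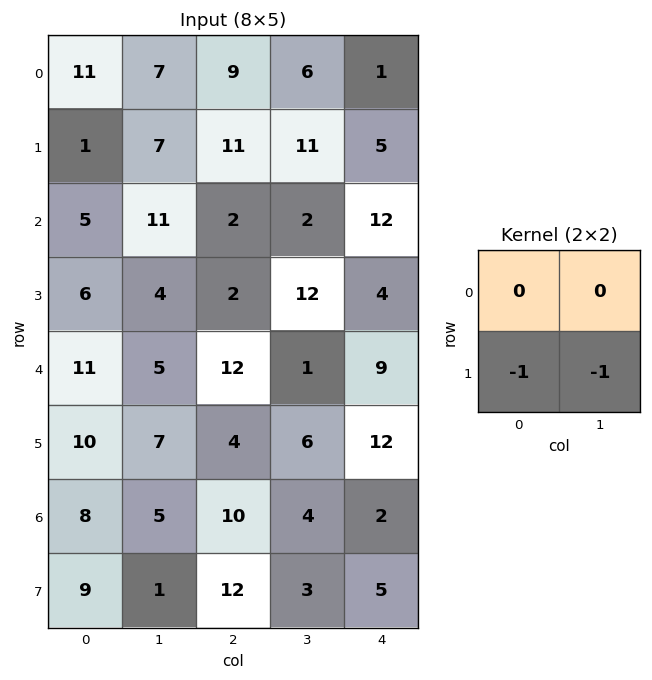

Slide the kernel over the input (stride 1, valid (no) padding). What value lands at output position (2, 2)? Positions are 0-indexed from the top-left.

The receptive field on the input at this output position is [2 2 / 2 12]. Elementwise product with the kernel and sum: 2·-1 + 12·-1.

-14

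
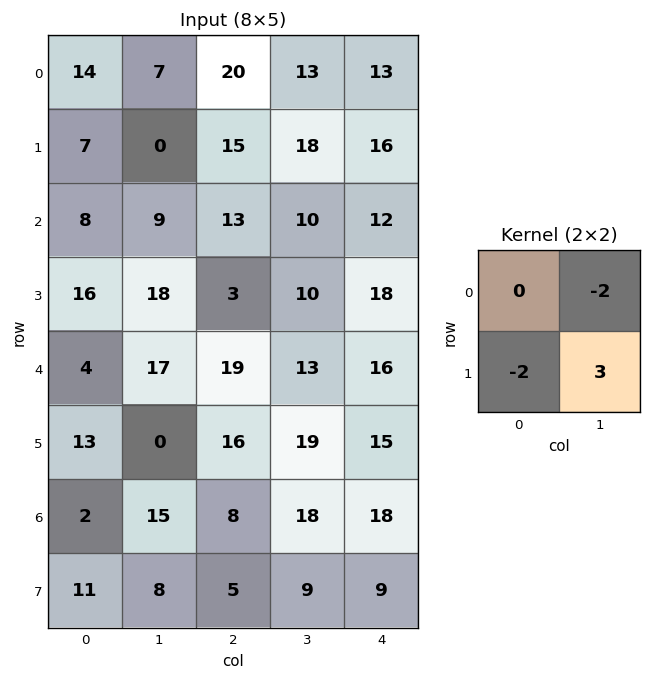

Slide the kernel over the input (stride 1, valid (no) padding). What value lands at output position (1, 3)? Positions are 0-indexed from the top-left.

-16

The receptive field on the input at this output position is [18 16 / 10 12]. Elementwise product with the kernel and sum: 16·-2 + 10·-2 + 12·3.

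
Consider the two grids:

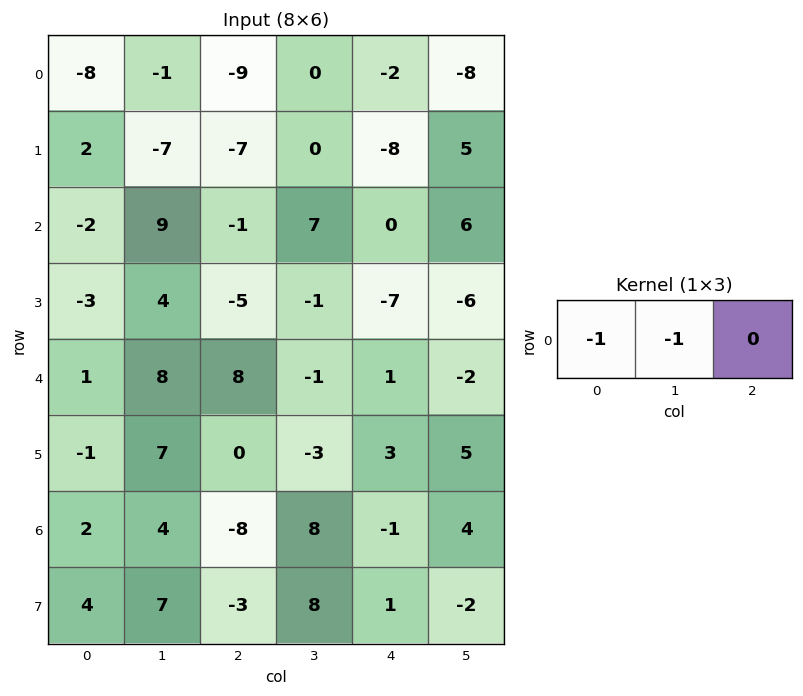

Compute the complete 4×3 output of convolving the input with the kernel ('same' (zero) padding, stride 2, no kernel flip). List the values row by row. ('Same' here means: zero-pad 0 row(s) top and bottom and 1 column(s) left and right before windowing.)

8 10 2
2 -8 -7
-1 -16 0
-2 4 -7

Output[0,0]: The receptive field on the zero-padded input at this output position is [0 -8 -1]. Elementwise product with the kernel and sum: 0·-1 + -8·-1.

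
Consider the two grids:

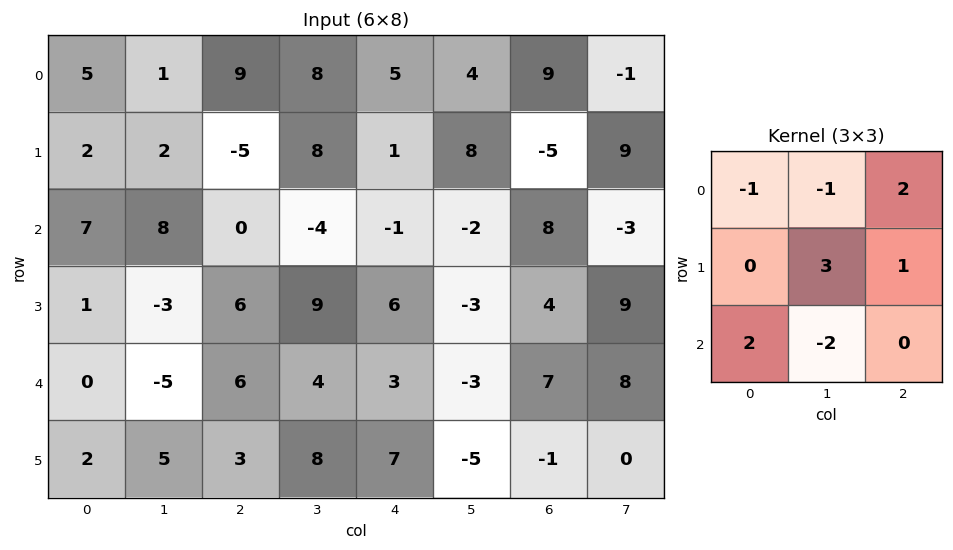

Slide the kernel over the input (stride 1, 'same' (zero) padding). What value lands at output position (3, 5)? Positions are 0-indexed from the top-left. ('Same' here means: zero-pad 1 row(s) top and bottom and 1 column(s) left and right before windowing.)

26

The receptive field on the zero-padded input at this output position is [-1 -2 8 / 6 -3 4 / 3 -3 7]. Elementwise product with the kernel and sum: -1·-1 + -2·-1 + 8·2 + -3·3 + 4·1 + 3·2 + -3·-2.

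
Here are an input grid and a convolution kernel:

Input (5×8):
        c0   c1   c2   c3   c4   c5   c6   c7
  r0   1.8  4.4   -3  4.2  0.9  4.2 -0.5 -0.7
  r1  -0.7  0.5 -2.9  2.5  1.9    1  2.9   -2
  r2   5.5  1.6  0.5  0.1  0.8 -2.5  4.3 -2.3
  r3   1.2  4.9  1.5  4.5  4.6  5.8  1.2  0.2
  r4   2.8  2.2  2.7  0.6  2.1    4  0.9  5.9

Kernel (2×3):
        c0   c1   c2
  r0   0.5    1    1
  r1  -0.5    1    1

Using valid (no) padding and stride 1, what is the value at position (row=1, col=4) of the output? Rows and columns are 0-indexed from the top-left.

The receptive field on the input at this output position is [1.9 1 2.9 / 0.8 -2.5 4.3]. Elementwise product with the kernel and sum: 1.9·0.5 + 1·1 + 2.9·1 + 0.8·-0.5 + -2.5·1 + 4.3·1.

6.25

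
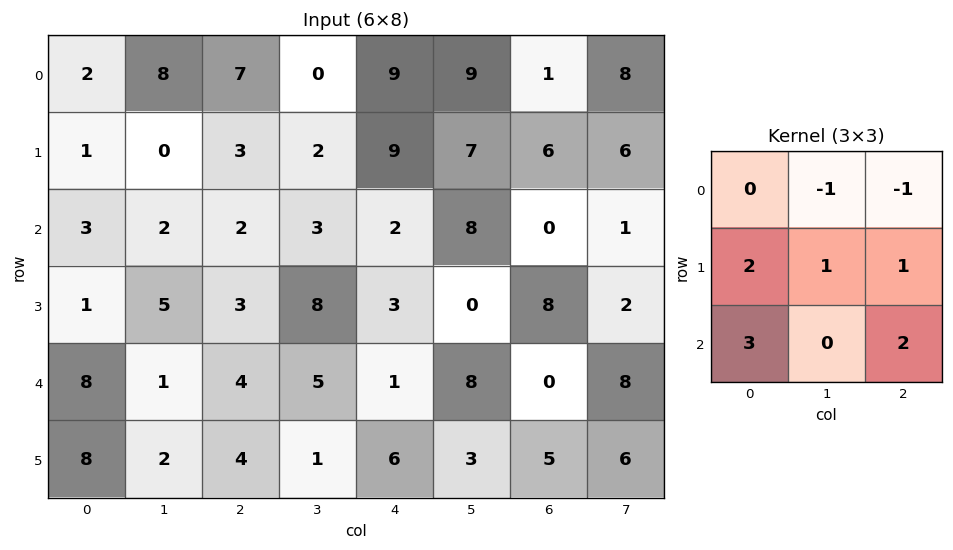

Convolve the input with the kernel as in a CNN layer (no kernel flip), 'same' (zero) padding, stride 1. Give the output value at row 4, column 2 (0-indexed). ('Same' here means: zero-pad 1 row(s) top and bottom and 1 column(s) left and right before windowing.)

The receptive field on the zero-padded input at this output position is [5 3 8 / 1 4 5 / 2 4 1]. Elementwise product with the kernel and sum: 3·-1 + 8·-1 + 1·2 + 4·1 + 5·1 + 2·3 + 1·2.

8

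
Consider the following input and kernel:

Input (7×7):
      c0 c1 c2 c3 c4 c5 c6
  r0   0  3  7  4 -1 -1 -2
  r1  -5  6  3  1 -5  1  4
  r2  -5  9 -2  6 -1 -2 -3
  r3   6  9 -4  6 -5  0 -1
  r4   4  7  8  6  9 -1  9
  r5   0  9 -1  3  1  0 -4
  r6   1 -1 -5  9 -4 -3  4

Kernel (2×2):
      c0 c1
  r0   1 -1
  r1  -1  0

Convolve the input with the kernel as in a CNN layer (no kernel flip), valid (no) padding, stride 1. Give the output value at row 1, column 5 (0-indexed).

-1

The receptive field on the input at this output position is [1 4 / -2 -3]. Elementwise product with the kernel and sum: 1·1 + 4·-1 + -2·-1.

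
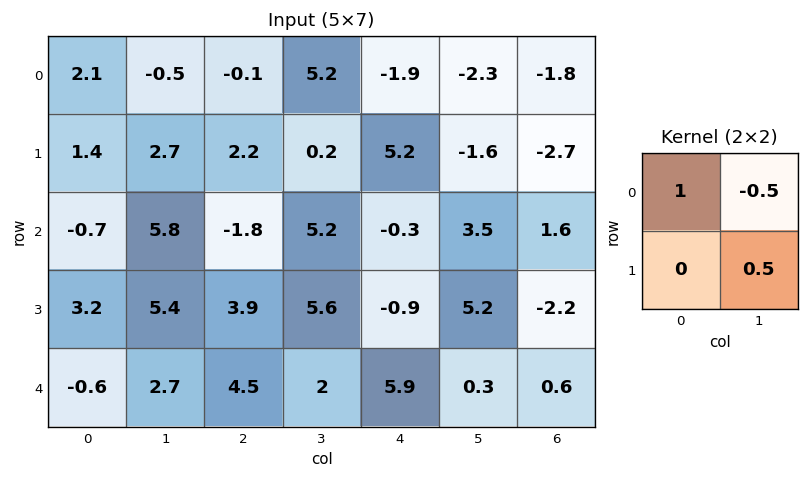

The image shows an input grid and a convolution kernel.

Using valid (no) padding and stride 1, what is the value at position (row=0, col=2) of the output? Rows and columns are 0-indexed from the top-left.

The receptive field on the input at this output position is [-0.1 5.2 / 2.2 0.2]. Elementwise product with the kernel and sum: -0.1·1 + 5.2·-0.5 + 0.2·0.5.

-2.6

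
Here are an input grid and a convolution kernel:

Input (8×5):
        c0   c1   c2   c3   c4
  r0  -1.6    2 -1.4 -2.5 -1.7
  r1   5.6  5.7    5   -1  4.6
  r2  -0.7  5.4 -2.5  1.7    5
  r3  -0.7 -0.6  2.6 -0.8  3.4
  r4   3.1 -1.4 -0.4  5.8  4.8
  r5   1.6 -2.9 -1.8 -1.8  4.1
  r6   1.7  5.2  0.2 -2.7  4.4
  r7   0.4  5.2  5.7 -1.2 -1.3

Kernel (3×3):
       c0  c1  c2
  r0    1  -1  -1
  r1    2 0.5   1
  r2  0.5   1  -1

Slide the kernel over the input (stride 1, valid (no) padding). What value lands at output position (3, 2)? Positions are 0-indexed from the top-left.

The receptive field on the input at this output position is [2.6 -0.8 3.4 / -0.4 5.8 4.8 / -1.8 -1.8 4.1]. Elementwise product with the kernel and sum: 2.6·1 + -0.8·-1 + 3.4·-1 + -0.4·2 + 5.8·0.5 + 4.8·1 + -1.8·0.5 + -1.8·1 + 4.1·-1.

0.1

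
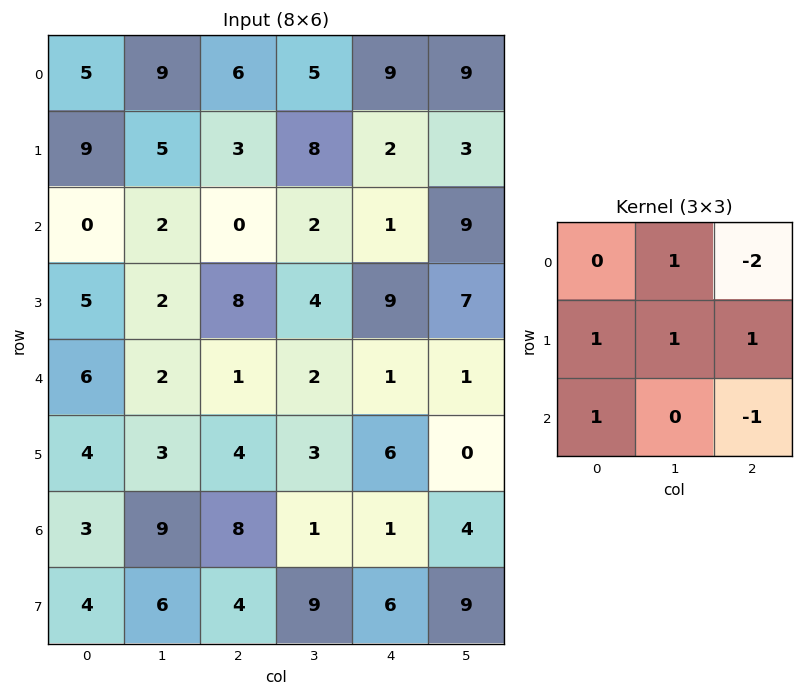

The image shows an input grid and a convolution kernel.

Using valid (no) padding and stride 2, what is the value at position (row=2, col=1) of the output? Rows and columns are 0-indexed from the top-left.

20

The receptive field on the input at this output position is [1 2 1 / 4 3 6 / 8 1 1]. Elementwise product with the kernel and sum: 2·1 + 1·-2 + 4·1 + 3·1 + 6·1 + 8·1 + 1·-1.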